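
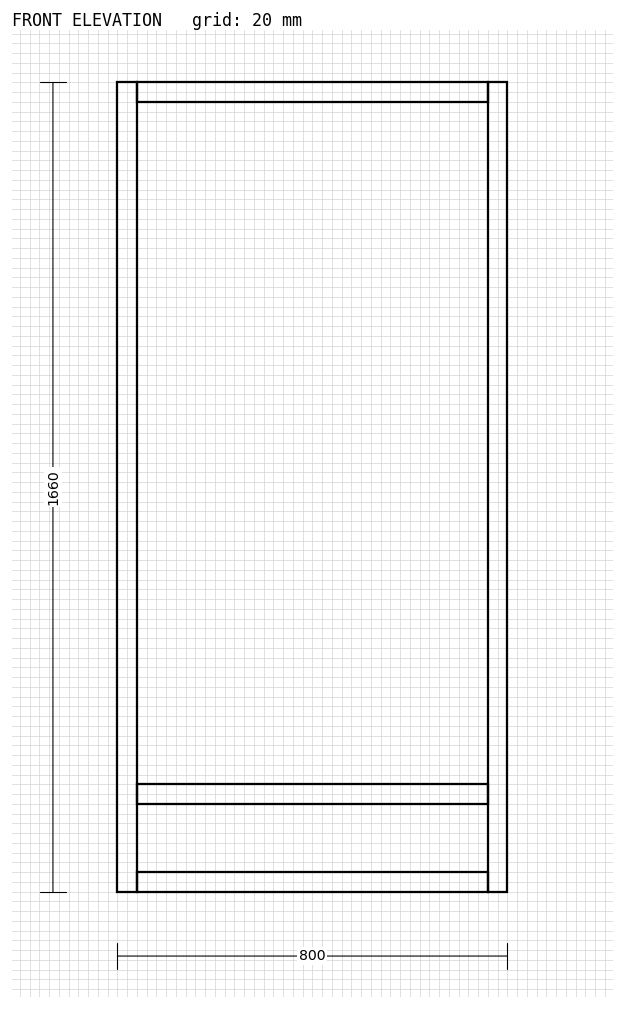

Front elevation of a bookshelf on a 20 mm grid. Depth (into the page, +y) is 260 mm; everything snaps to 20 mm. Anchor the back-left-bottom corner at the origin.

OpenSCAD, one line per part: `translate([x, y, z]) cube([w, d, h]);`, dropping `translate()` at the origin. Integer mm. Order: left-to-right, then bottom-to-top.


cube([40, 260, 1660]);
translate([40, 0, 0]) cube([720, 260, 40]);
translate([40, 0, 180]) cube([720, 260, 40]);
translate([40, 0, 1620]) cube([720, 260, 40]);
translate([760, 0, 0]) cube([40, 260, 1660]);


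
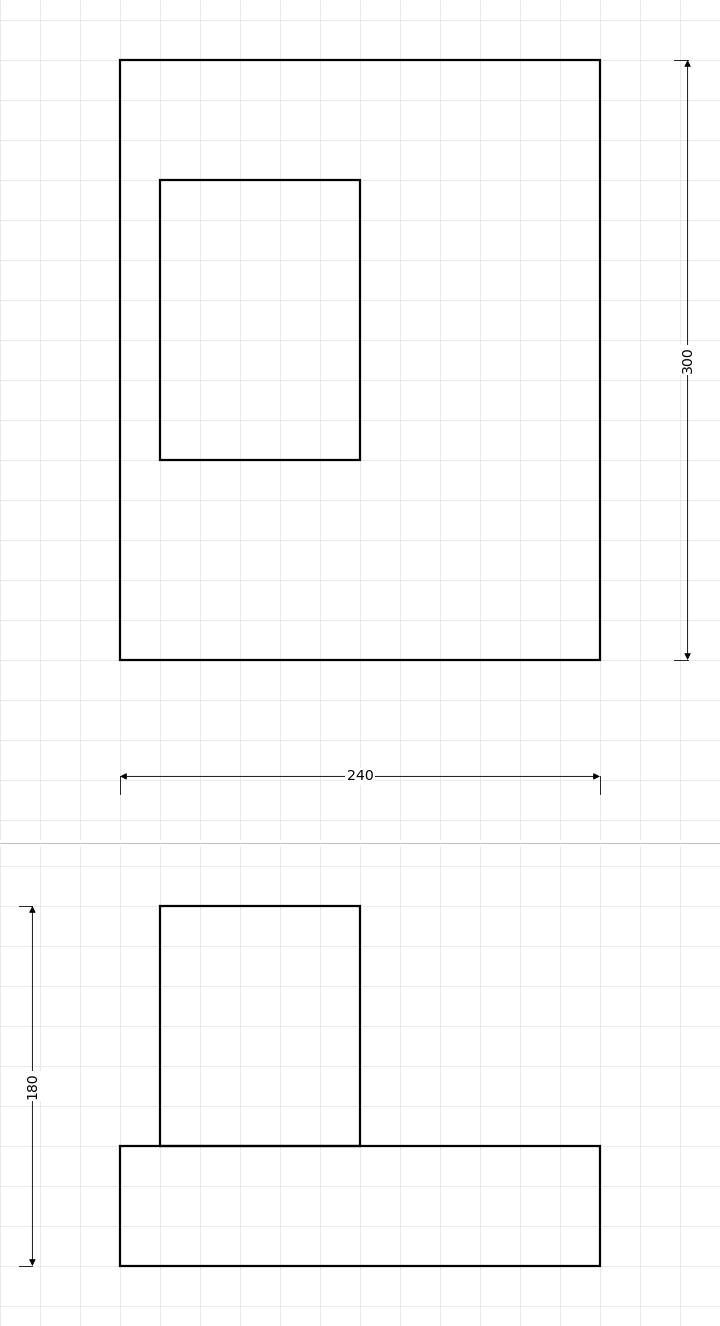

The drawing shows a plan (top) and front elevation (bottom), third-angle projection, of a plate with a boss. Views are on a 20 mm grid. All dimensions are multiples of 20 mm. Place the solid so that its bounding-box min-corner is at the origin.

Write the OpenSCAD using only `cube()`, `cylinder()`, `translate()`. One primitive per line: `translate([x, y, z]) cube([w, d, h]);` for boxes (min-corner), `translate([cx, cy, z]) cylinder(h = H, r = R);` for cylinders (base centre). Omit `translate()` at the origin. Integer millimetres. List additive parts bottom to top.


cube([240, 300, 60]);
translate([20, 100, 60]) cube([100, 140, 120]);


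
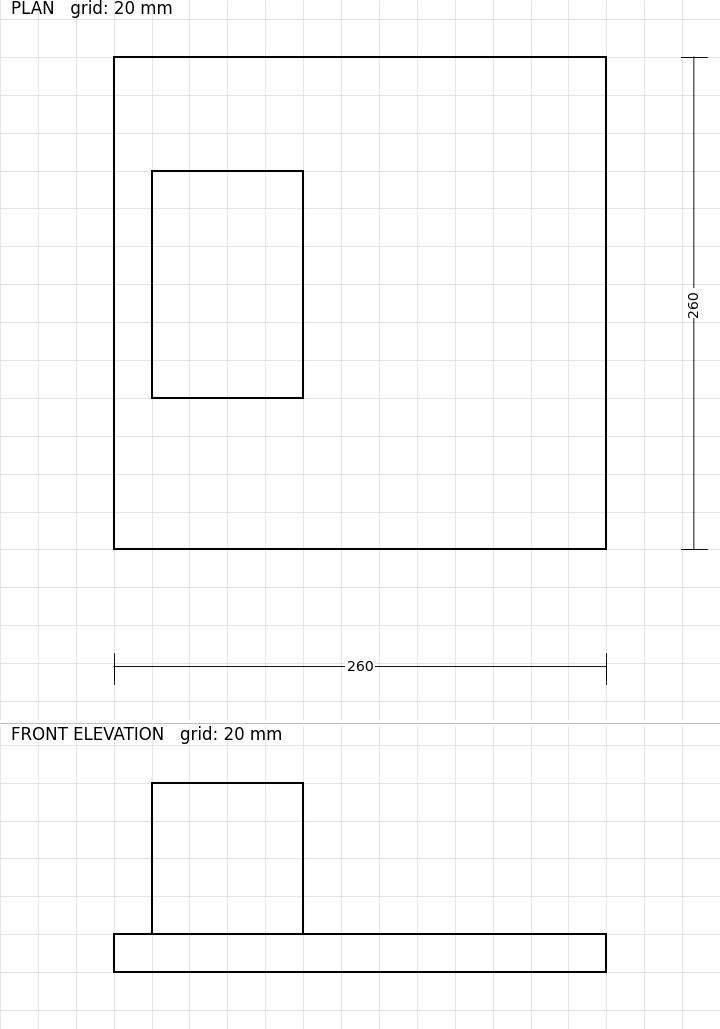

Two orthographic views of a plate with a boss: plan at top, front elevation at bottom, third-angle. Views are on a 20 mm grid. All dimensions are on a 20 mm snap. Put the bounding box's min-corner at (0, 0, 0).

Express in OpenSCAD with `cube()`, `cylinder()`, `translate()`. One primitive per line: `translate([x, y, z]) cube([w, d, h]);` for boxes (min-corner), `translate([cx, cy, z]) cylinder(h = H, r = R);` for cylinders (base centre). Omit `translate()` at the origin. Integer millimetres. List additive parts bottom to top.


cube([260, 260, 20]);
translate([20, 80, 20]) cube([80, 120, 80]);


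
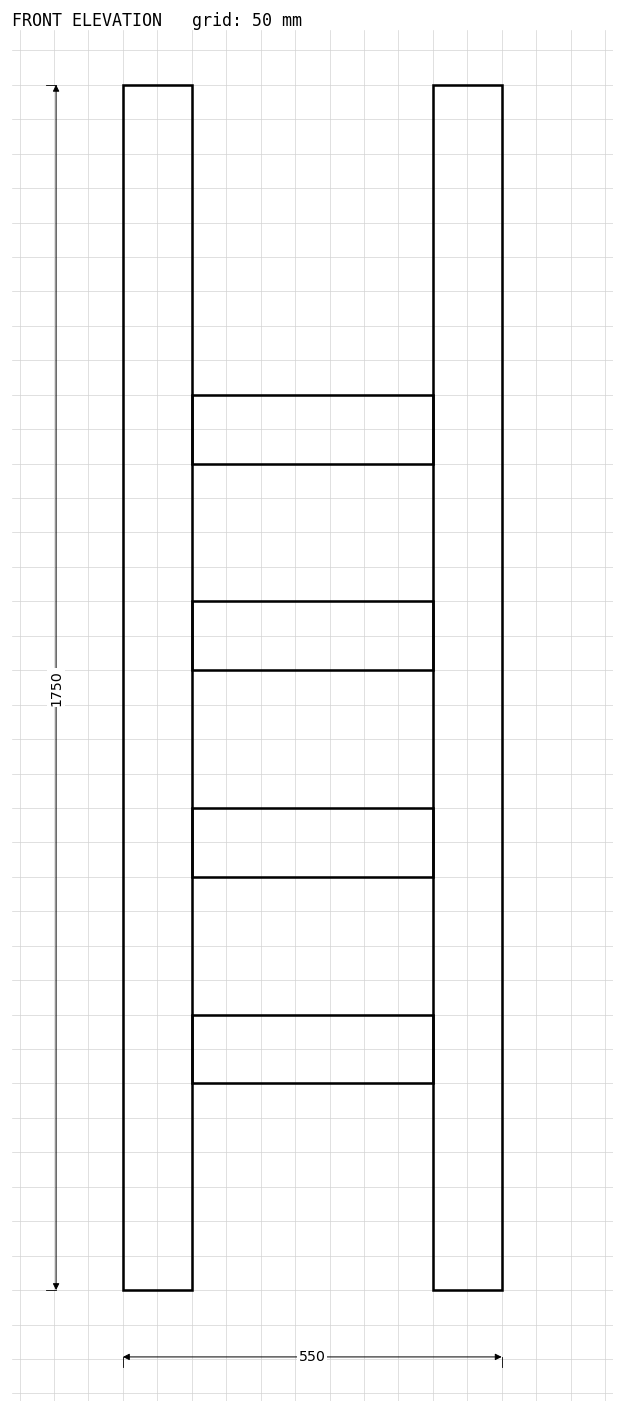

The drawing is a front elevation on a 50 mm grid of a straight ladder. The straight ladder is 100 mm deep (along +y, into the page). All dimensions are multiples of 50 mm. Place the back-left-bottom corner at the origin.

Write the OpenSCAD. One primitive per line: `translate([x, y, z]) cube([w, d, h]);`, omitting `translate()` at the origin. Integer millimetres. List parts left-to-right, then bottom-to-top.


cube([100, 100, 1750]);
translate([100, 0, 300]) cube([350, 100, 100]);
translate([100, 0, 600]) cube([350, 100, 100]);
translate([100, 0, 900]) cube([350, 100, 100]);
translate([100, 0, 1200]) cube([350, 100, 100]);
translate([450, 0, 0]) cube([100, 100, 1750]);


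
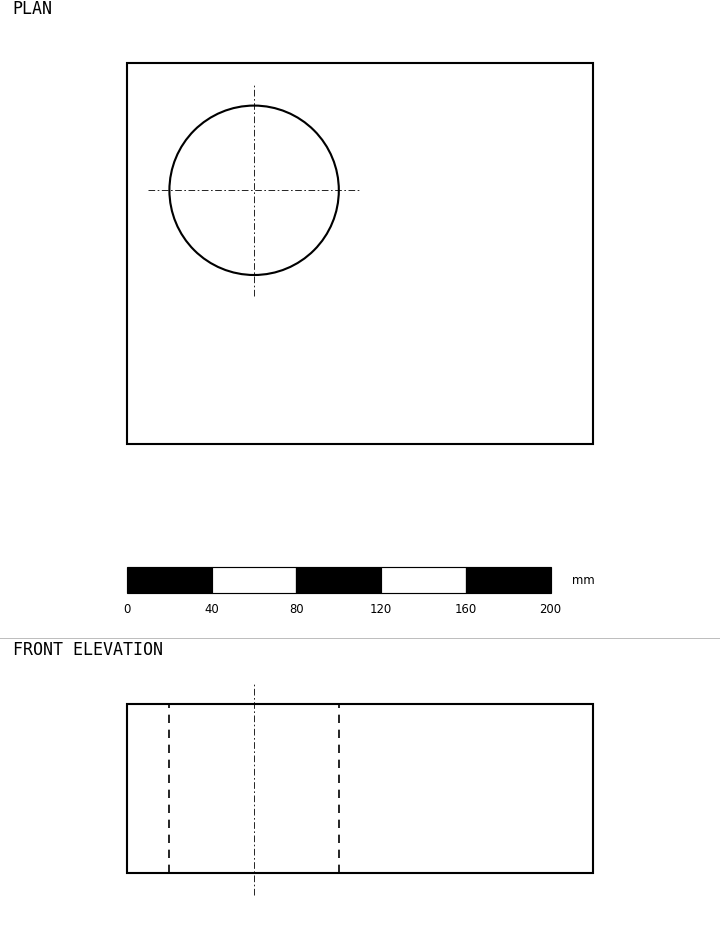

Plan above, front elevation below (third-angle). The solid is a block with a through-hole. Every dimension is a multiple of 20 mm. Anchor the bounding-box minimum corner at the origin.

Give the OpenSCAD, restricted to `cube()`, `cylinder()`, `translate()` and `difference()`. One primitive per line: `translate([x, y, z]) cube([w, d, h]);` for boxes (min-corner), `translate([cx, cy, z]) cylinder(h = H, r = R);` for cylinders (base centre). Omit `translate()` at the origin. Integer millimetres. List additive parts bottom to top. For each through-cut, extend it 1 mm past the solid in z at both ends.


difference() {
  cube([220, 180, 80]);
  translate([60, 120, -1]) cylinder(h = 82, r = 40);
}


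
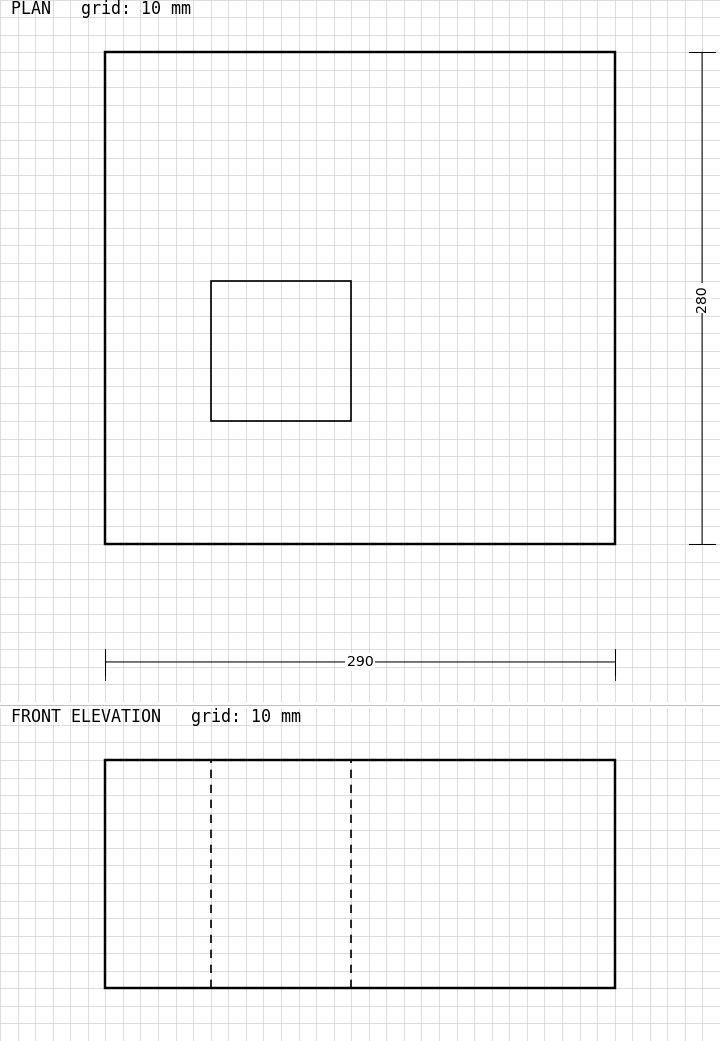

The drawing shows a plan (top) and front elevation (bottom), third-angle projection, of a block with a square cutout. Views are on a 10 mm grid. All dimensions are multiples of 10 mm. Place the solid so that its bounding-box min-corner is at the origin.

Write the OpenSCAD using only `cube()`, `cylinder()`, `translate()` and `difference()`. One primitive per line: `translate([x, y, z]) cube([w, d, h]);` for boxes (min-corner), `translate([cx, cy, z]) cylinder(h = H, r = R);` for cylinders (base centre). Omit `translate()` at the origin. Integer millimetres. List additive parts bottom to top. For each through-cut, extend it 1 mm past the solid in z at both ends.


difference() {
  cube([290, 280, 130]);
  translate([60, 70, -1]) cube([80, 80, 132]);
}


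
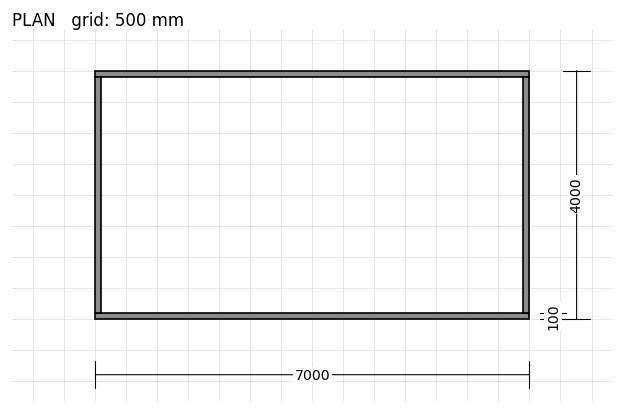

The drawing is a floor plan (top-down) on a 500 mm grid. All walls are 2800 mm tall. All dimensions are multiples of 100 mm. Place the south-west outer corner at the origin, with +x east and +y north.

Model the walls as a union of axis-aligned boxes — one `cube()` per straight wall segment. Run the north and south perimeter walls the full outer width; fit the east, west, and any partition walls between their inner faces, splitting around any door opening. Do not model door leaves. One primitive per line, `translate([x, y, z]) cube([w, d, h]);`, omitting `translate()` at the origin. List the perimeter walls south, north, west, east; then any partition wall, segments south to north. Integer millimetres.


cube([7000, 100, 2800]);
translate([0, 3900, 0]) cube([7000, 100, 2800]);
translate([0, 100, 0]) cube([100, 3800, 2800]);
translate([6900, 100, 0]) cube([100, 3800, 2800]);


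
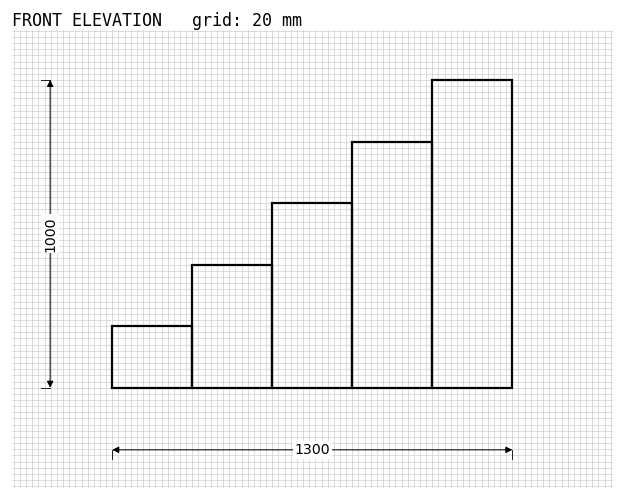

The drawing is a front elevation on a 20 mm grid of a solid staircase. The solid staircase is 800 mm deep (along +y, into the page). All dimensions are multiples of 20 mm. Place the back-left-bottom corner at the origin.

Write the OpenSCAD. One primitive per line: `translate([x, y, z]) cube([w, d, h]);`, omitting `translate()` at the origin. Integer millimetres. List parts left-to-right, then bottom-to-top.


cube([260, 800, 200]);
translate([260, 0, 0]) cube([260, 800, 400]);
translate([520, 0, 0]) cube([260, 800, 600]);
translate([780, 0, 0]) cube([260, 800, 800]);
translate([1040, 0, 0]) cube([260, 800, 1000]);


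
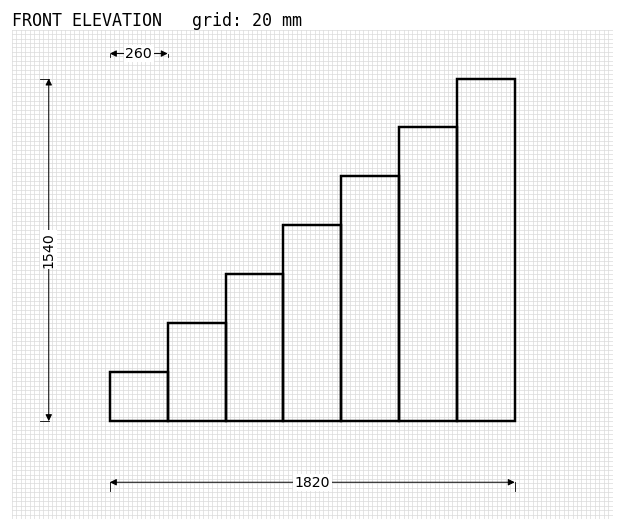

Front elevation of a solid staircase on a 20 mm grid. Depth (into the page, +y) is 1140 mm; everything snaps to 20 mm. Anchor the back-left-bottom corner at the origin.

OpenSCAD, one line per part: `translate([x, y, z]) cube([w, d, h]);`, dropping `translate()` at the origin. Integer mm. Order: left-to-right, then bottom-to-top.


cube([260, 1140, 220]);
translate([260, 0, 0]) cube([260, 1140, 440]);
translate([520, 0, 0]) cube([260, 1140, 660]);
translate([780, 0, 0]) cube([260, 1140, 880]);
translate([1040, 0, 0]) cube([260, 1140, 1100]);
translate([1300, 0, 0]) cube([260, 1140, 1320]);
translate([1560, 0, 0]) cube([260, 1140, 1540]);


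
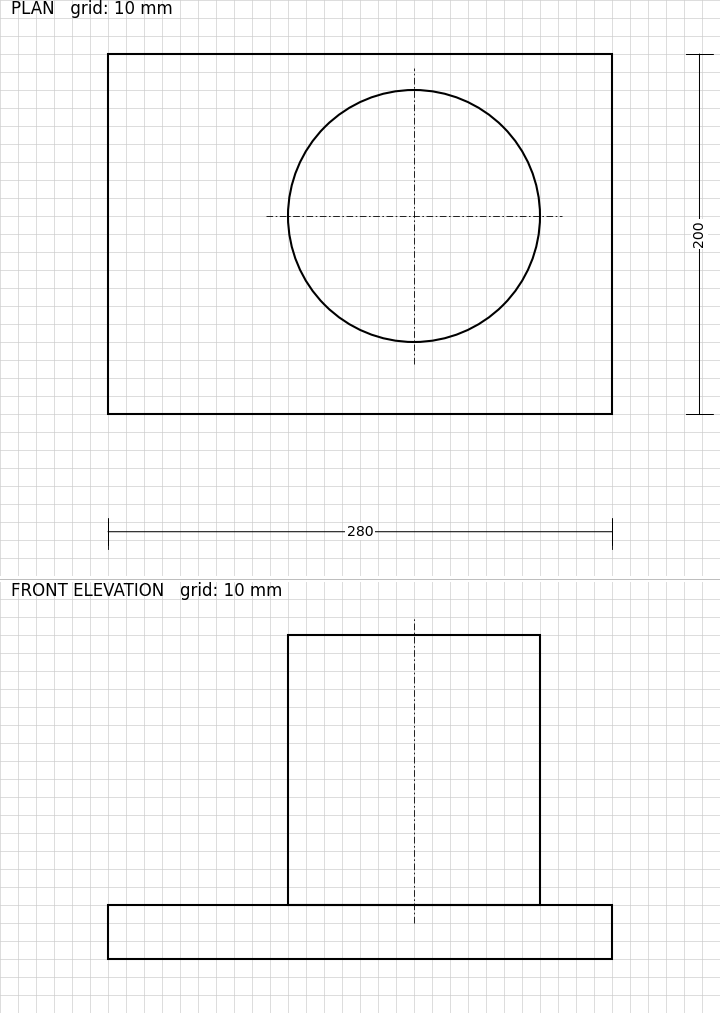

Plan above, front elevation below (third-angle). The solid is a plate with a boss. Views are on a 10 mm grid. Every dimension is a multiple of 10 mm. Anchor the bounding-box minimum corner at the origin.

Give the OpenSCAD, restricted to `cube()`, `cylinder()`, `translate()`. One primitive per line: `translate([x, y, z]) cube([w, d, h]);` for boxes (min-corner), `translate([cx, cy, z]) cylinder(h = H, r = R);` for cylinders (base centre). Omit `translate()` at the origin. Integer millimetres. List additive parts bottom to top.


cube([280, 200, 30]);
translate([170, 110, 30]) cylinder(h = 150, r = 70);


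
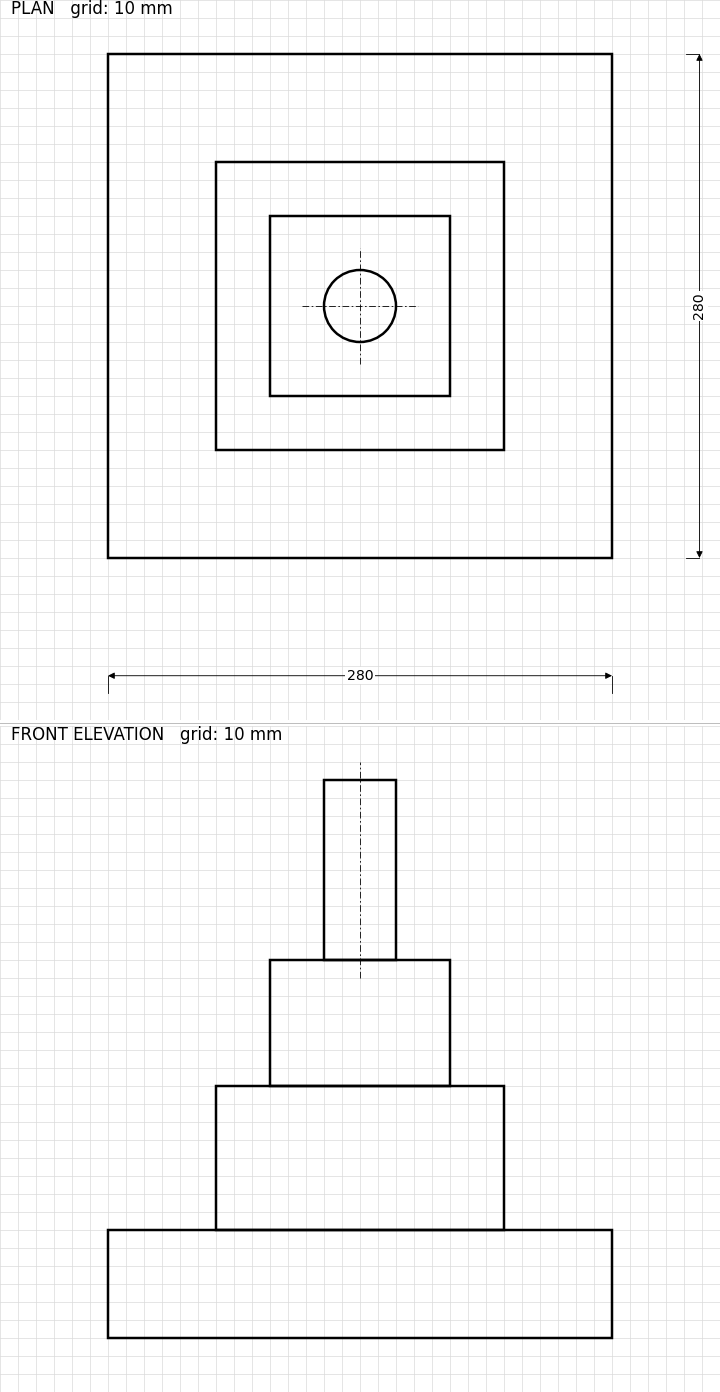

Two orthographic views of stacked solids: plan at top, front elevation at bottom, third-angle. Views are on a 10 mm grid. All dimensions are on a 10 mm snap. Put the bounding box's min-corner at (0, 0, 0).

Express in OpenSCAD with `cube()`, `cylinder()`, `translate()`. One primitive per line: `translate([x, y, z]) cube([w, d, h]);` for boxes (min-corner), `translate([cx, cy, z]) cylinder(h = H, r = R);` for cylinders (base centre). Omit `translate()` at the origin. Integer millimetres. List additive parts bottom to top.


cube([280, 280, 60]);
translate([60, 60, 60]) cube([160, 160, 80]);
translate([90, 90, 140]) cube([100, 100, 70]);
translate([140, 140, 210]) cylinder(h = 100, r = 20);


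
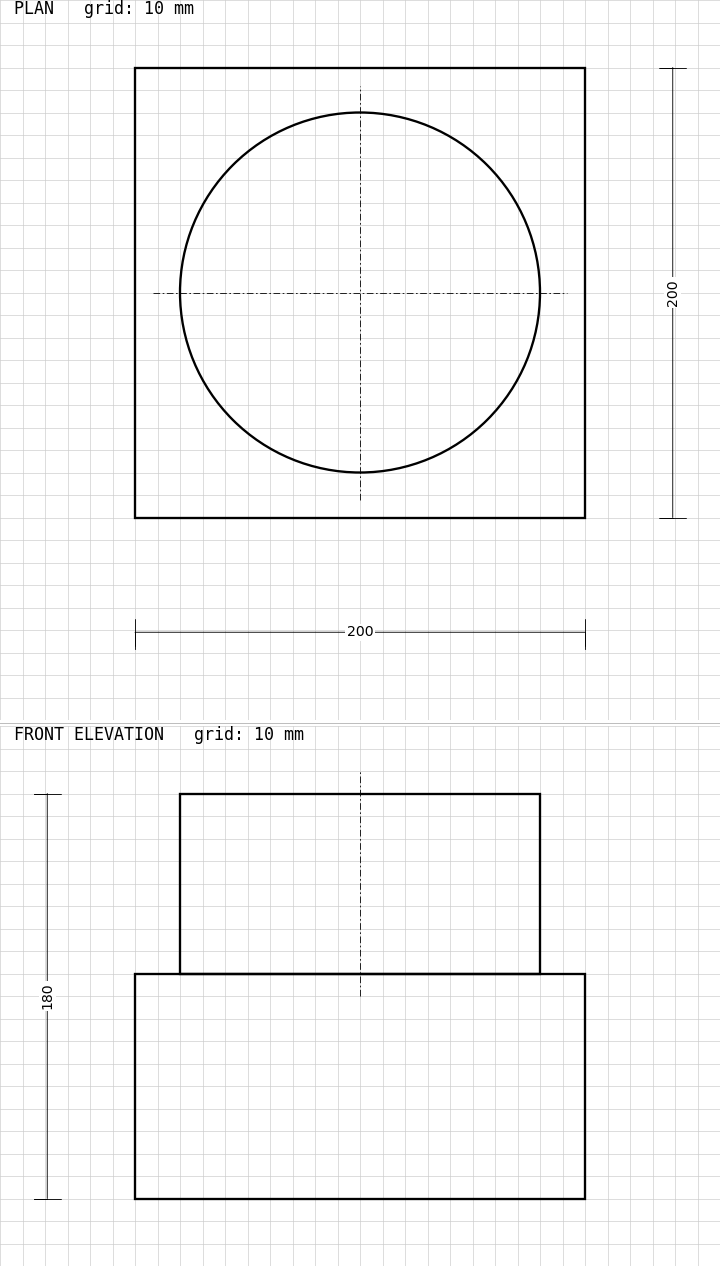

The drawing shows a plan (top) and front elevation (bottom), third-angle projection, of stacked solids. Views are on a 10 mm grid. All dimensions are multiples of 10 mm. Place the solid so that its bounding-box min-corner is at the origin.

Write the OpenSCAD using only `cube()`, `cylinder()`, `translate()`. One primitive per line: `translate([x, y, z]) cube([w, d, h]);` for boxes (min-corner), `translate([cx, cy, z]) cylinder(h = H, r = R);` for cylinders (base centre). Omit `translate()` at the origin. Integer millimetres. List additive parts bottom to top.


cube([200, 200, 100]);
translate([100, 100, 100]) cylinder(h = 80, r = 80);


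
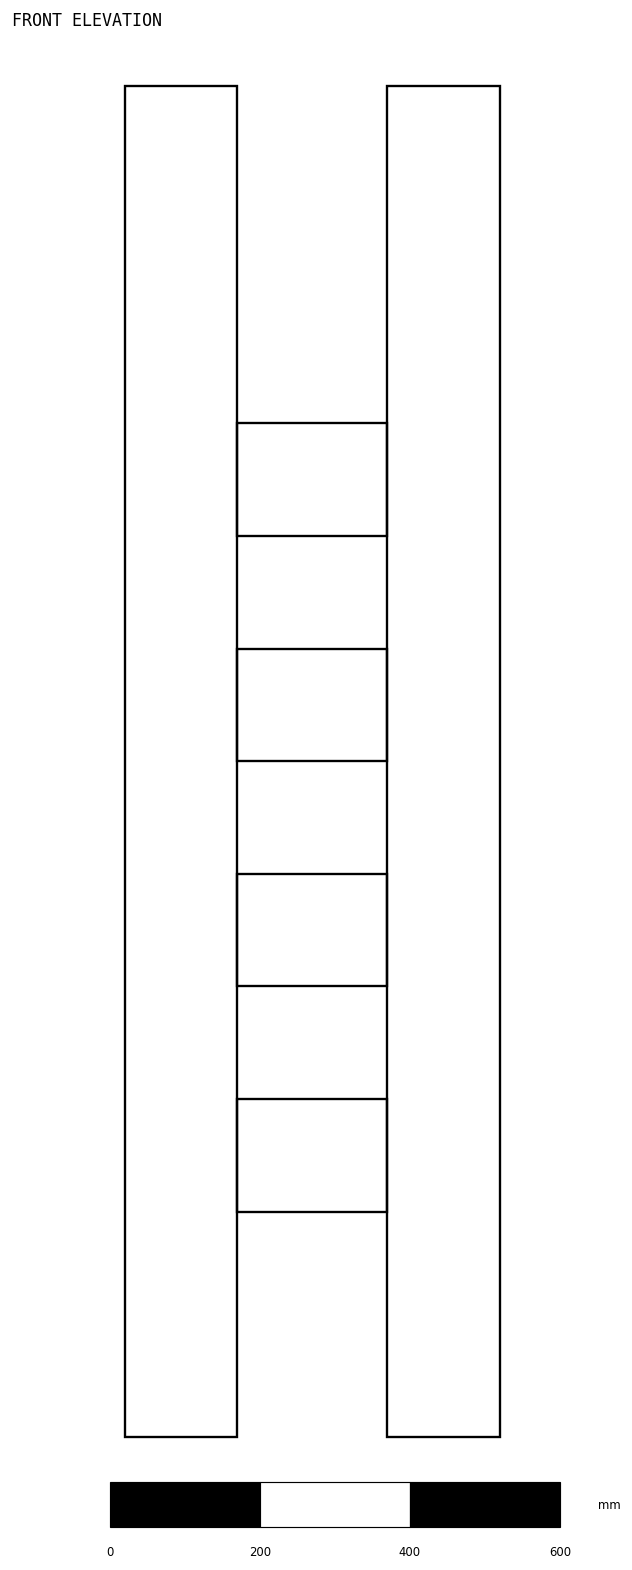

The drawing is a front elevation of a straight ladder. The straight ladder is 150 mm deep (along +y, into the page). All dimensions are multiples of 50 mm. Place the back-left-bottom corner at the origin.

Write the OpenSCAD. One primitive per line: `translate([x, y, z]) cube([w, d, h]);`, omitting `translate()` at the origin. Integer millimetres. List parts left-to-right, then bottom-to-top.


cube([150, 150, 1800]);
translate([150, 0, 300]) cube([200, 150, 150]);
translate([150, 0, 600]) cube([200, 150, 150]);
translate([150, 0, 900]) cube([200, 150, 150]);
translate([150, 0, 1200]) cube([200, 150, 150]);
translate([350, 0, 0]) cube([150, 150, 1800]);


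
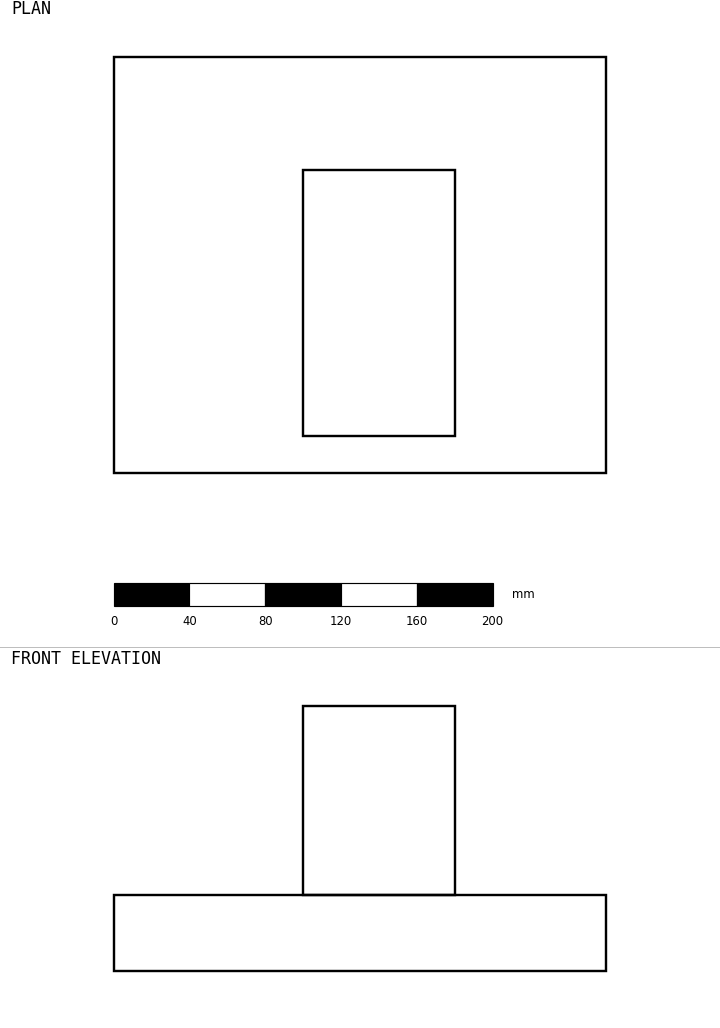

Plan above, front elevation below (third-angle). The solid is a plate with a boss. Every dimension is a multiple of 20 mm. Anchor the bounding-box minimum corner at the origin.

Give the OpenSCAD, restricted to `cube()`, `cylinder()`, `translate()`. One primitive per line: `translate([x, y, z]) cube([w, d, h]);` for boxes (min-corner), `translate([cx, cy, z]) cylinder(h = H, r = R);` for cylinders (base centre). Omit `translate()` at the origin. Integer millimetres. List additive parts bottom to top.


cube([260, 220, 40]);
translate([100, 20, 40]) cube([80, 140, 100]);


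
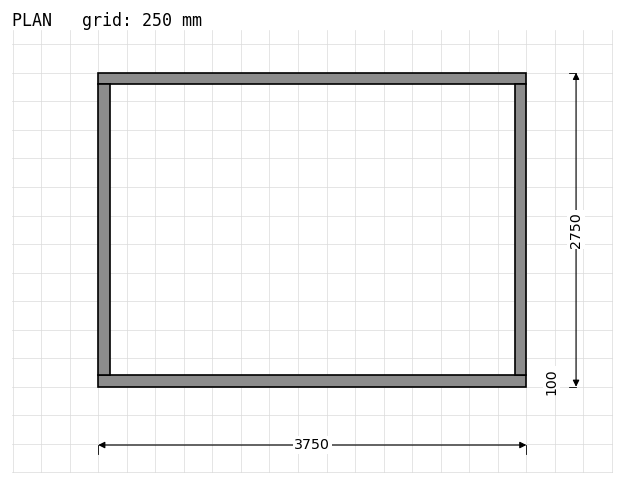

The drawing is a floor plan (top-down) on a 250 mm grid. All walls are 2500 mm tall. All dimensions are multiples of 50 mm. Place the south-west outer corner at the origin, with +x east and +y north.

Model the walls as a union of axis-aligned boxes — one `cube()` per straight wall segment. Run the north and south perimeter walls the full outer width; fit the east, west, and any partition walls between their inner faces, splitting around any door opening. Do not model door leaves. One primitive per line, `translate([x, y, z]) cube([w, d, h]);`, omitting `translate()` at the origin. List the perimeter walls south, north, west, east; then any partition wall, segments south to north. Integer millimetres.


cube([3750, 100, 2500]);
translate([0, 2650, 0]) cube([3750, 100, 2500]);
translate([0, 100, 0]) cube([100, 2550, 2500]);
translate([3650, 100, 0]) cube([100, 2550, 2500]);


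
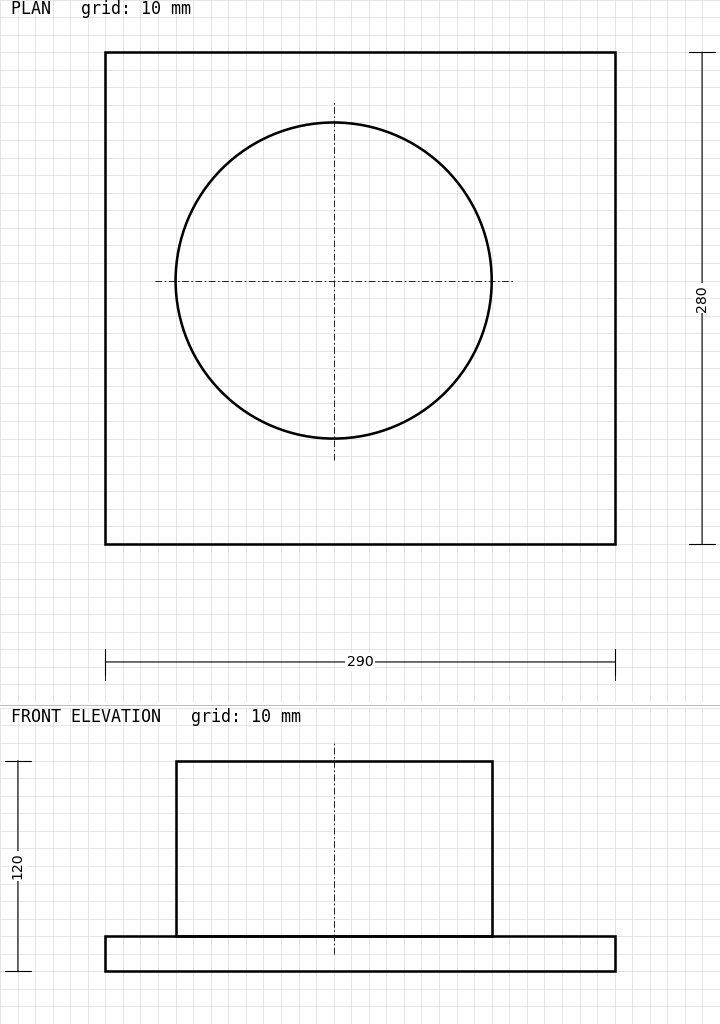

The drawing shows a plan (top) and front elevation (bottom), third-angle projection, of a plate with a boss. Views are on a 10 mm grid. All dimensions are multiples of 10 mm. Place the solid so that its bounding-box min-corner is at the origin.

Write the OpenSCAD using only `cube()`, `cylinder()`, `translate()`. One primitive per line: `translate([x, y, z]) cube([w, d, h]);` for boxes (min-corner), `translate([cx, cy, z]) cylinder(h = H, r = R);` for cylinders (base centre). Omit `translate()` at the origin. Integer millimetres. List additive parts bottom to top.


cube([290, 280, 20]);
translate([130, 150, 20]) cylinder(h = 100, r = 90);


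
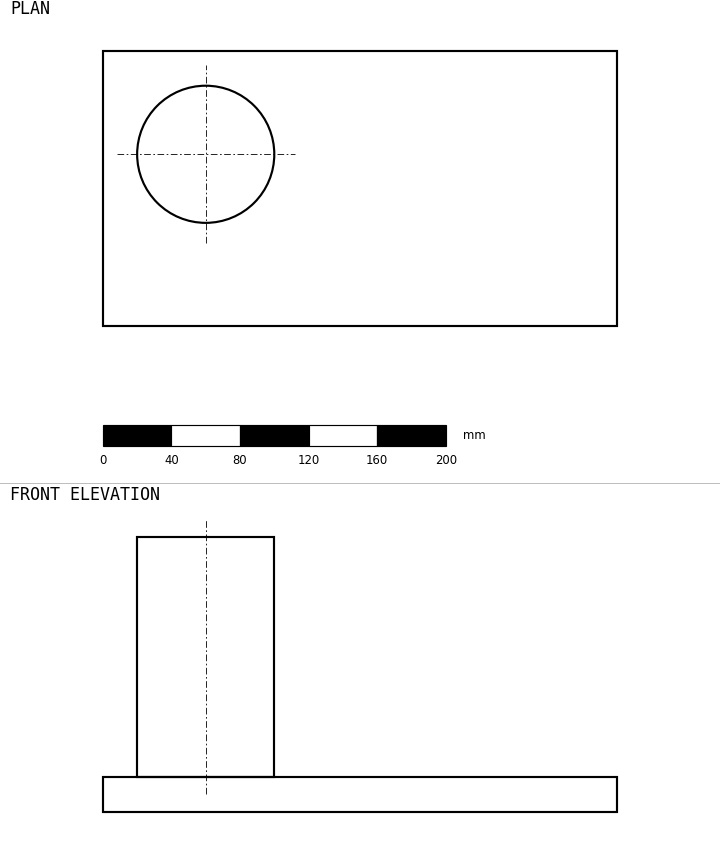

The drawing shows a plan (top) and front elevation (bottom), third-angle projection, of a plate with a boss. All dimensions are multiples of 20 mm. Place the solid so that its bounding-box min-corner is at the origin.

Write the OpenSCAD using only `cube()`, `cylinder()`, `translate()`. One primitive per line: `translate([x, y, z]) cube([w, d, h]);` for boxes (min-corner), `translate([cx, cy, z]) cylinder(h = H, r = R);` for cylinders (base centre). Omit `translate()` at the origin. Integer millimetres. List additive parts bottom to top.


cube([300, 160, 20]);
translate([60, 100, 20]) cylinder(h = 140, r = 40);


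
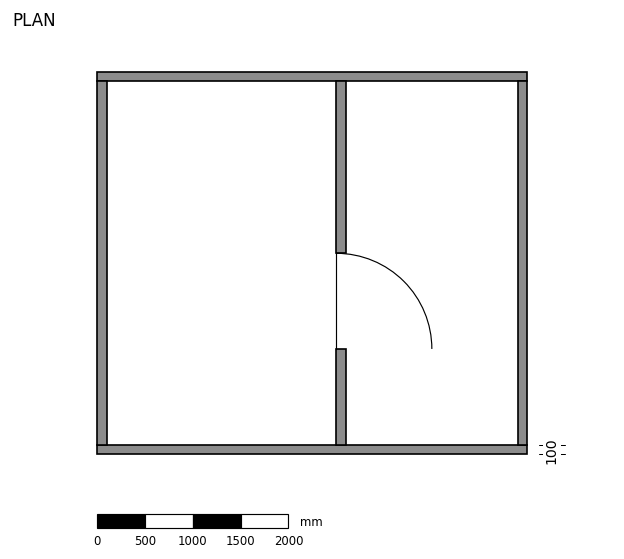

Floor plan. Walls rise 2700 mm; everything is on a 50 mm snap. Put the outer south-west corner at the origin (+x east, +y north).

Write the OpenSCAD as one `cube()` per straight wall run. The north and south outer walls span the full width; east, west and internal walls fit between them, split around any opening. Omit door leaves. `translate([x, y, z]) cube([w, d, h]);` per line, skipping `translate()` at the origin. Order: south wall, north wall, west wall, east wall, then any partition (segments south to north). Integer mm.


cube([4500, 100, 2700]);
translate([0, 3900, 0]) cube([4500, 100, 2700]);
translate([0, 100, 0]) cube([100, 3800, 2700]);
translate([4400, 100, 0]) cube([100, 3800, 2700]);
translate([2500, 100, 0]) cube([100, 1000, 2700]);
translate([2500, 2100, 0]) cube([100, 1800, 2700]);


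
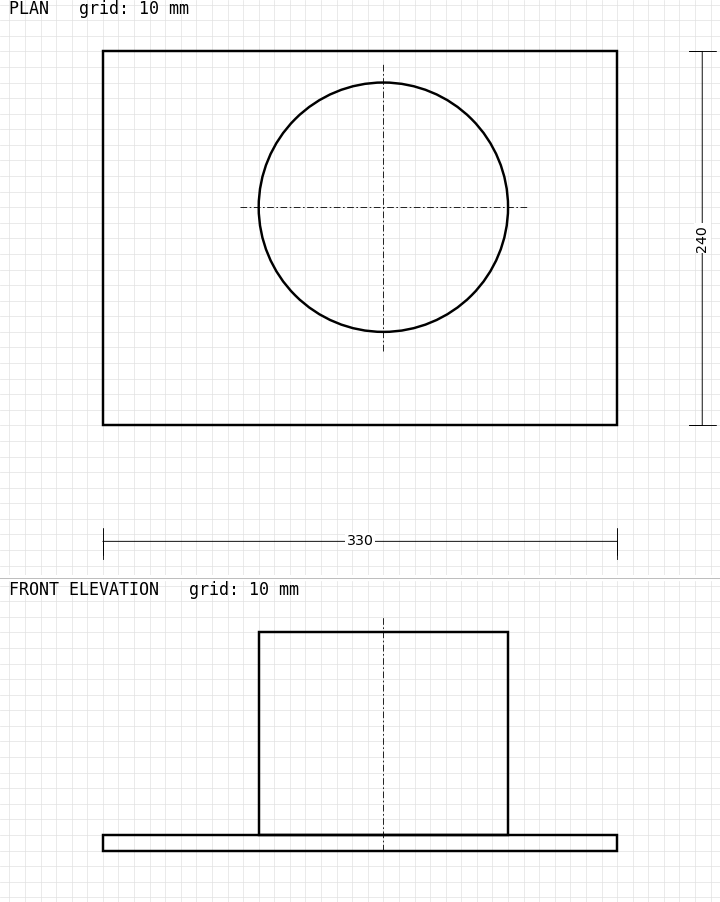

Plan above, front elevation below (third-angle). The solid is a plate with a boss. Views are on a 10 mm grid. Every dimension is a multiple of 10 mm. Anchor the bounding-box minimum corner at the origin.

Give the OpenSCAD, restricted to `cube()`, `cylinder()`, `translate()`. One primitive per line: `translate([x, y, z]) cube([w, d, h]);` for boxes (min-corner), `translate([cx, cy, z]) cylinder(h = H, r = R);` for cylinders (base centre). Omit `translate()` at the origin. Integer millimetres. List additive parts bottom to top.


cube([330, 240, 10]);
translate([180, 140, 10]) cylinder(h = 130, r = 80);


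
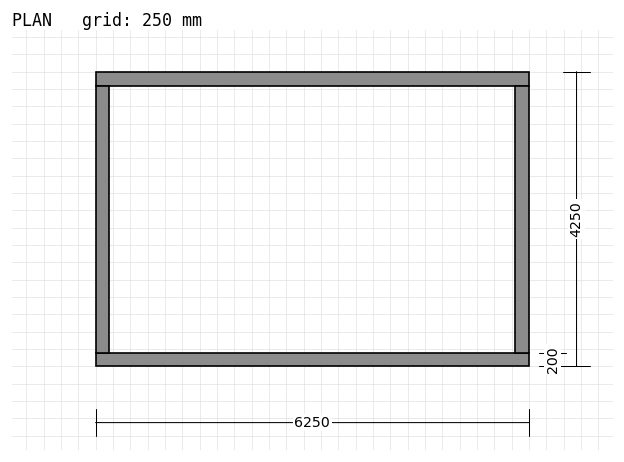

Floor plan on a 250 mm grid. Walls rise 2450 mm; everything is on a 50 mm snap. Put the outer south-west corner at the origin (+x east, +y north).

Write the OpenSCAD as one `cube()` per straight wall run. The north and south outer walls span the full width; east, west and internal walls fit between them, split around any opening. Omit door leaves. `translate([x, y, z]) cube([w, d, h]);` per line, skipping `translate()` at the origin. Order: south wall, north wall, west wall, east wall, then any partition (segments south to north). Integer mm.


cube([6250, 200, 2450]);
translate([0, 4050, 0]) cube([6250, 200, 2450]);
translate([0, 200, 0]) cube([200, 3850, 2450]);
translate([6050, 200, 0]) cube([200, 3850, 2450]);


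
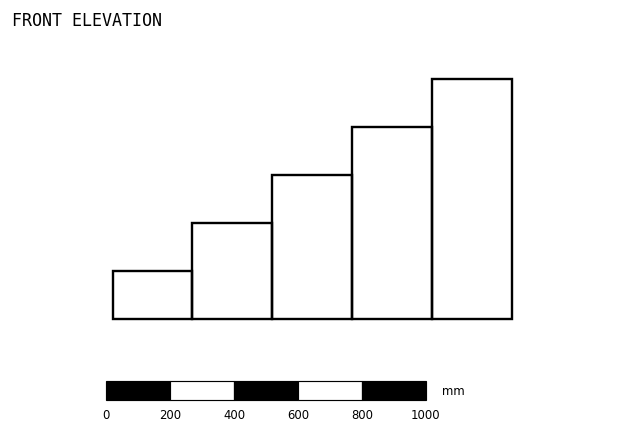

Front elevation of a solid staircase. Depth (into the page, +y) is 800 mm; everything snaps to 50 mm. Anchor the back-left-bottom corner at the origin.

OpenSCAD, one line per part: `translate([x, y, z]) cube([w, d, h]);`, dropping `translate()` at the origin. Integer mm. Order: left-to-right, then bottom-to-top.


cube([250, 800, 150]);
translate([250, 0, 0]) cube([250, 800, 300]);
translate([500, 0, 0]) cube([250, 800, 450]);
translate([750, 0, 0]) cube([250, 800, 600]);
translate([1000, 0, 0]) cube([250, 800, 750]);


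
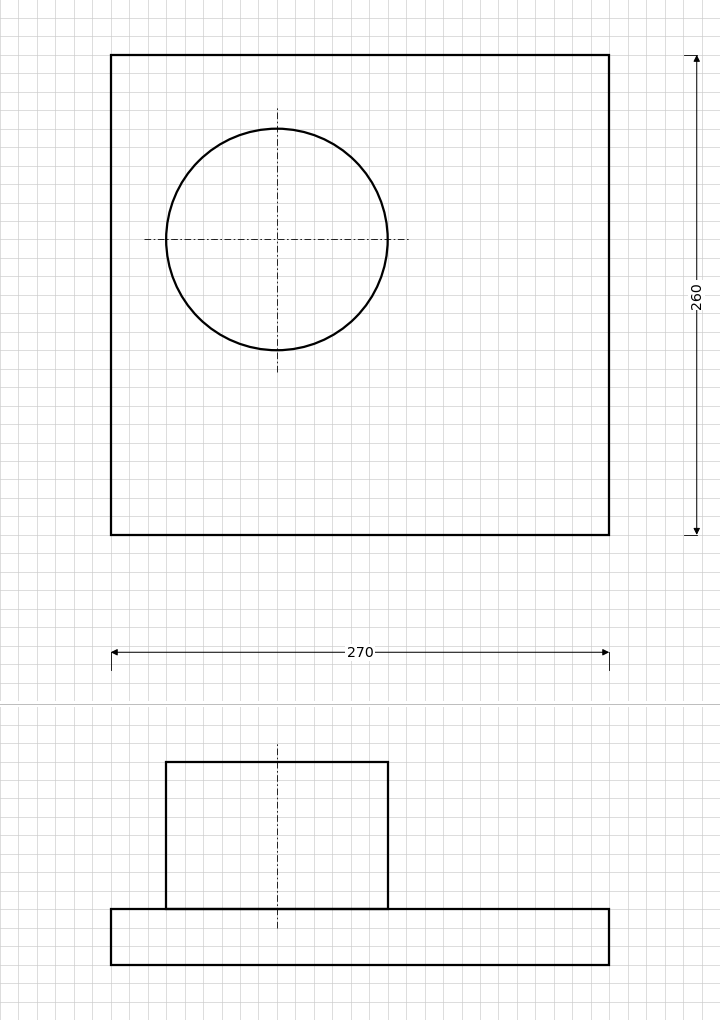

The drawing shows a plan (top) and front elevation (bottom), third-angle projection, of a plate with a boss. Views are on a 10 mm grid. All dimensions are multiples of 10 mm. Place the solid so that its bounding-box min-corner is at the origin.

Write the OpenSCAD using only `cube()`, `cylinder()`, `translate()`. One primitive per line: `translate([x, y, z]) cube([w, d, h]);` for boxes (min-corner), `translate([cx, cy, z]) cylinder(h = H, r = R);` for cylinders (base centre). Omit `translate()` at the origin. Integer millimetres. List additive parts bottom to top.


cube([270, 260, 30]);
translate([90, 160, 30]) cylinder(h = 80, r = 60);


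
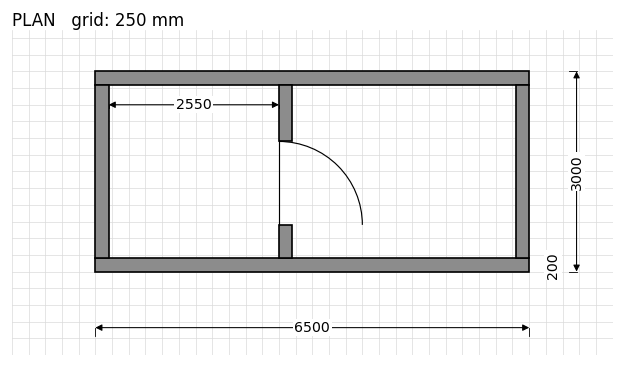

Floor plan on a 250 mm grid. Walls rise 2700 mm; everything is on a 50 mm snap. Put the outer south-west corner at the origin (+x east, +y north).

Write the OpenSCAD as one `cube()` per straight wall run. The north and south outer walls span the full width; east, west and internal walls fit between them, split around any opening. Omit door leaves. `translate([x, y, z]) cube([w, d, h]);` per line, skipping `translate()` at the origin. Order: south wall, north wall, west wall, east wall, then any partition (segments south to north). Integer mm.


cube([6500, 200, 2700]);
translate([0, 2800, 0]) cube([6500, 200, 2700]);
translate([0, 200, 0]) cube([200, 2600, 2700]);
translate([6300, 200, 0]) cube([200, 2600, 2700]);
translate([2750, 200, 0]) cube([200, 500, 2700]);
translate([2750, 1950, 0]) cube([200, 850, 2700]);


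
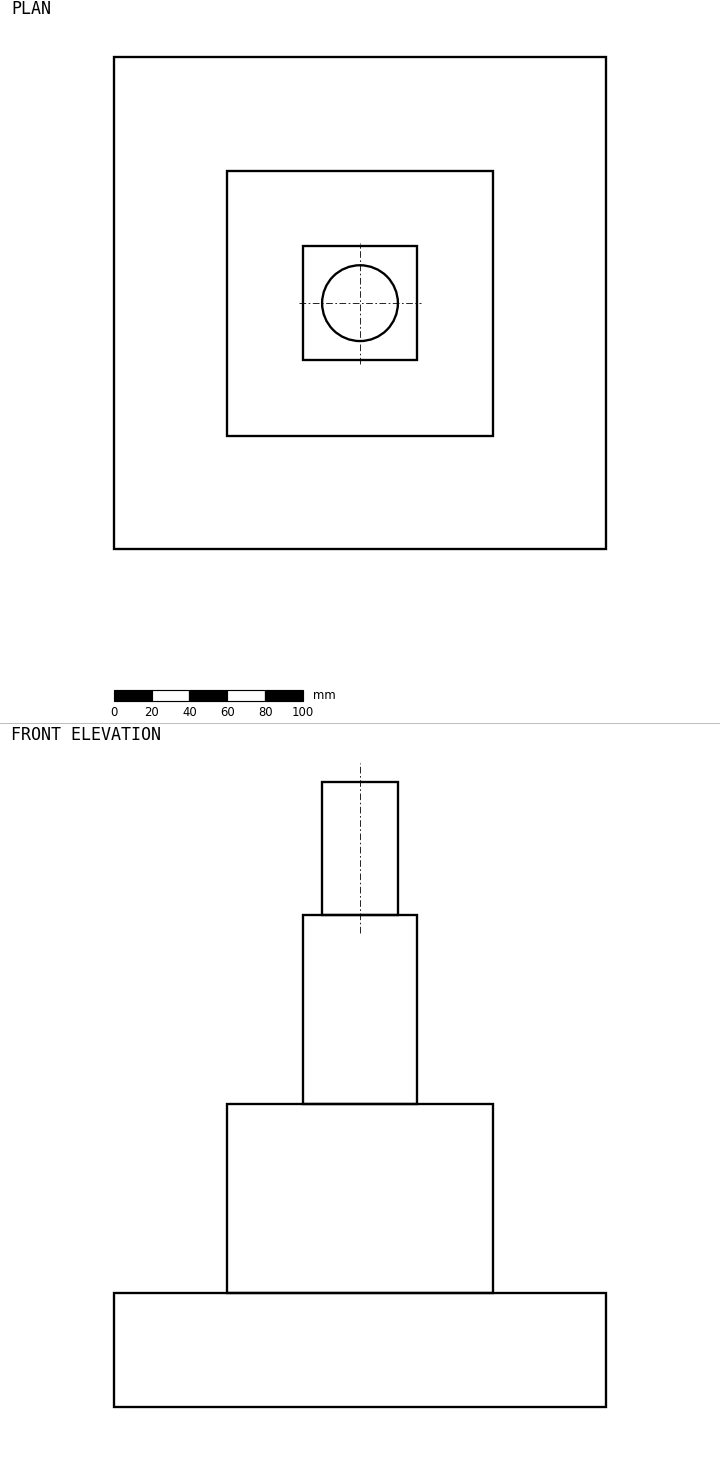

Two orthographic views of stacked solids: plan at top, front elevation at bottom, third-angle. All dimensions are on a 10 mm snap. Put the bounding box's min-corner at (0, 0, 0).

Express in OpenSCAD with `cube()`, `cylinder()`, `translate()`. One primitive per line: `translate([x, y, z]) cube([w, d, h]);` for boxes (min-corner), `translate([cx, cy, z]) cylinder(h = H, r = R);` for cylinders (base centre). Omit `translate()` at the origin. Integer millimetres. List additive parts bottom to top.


cube([260, 260, 60]);
translate([60, 60, 60]) cube([140, 140, 100]);
translate([100, 100, 160]) cube([60, 60, 100]);
translate([130, 130, 260]) cylinder(h = 70, r = 20);


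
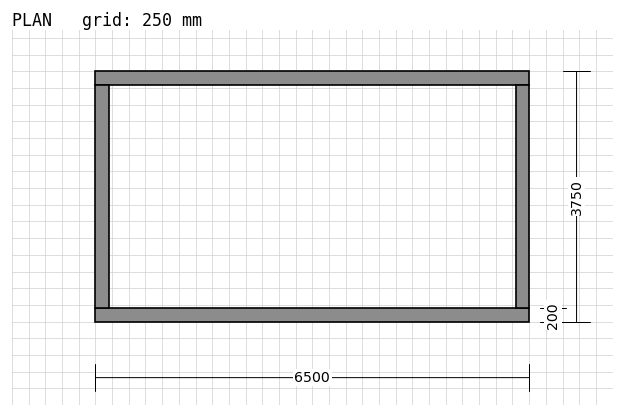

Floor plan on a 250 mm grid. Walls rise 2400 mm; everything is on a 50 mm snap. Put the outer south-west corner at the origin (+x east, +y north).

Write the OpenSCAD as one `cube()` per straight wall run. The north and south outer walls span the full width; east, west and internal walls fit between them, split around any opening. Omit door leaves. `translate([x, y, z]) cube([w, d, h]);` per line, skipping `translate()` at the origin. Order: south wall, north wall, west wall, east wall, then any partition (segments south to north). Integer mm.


cube([6500, 200, 2400]);
translate([0, 3550, 0]) cube([6500, 200, 2400]);
translate([0, 200, 0]) cube([200, 3350, 2400]);
translate([6300, 200, 0]) cube([200, 3350, 2400]);


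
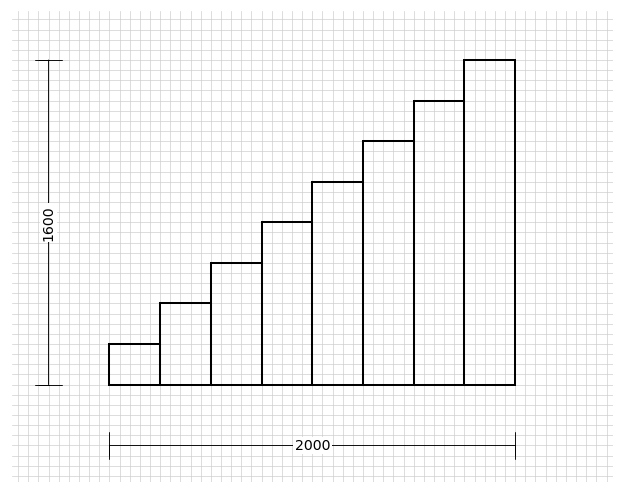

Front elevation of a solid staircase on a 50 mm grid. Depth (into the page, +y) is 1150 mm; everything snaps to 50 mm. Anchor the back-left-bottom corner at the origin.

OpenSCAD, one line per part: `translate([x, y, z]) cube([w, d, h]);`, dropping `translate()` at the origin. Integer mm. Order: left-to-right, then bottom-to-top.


cube([250, 1150, 200]);
translate([250, 0, 0]) cube([250, 1150, 400]);
translate([500, 0, 0]) cube([250, 1150, 600]);
translate([750, 0, 0]) cube([250, 1150, 800]);
translate([1000, 0, 0]) cube([250, 1150, 1000]);
translate([1250, 0, 0]) cube([250, 1150, 1200]);
translate([1500, 0, 0]) cube([250, 1150, 1400]);
translate([1750, 0, 0]) cube([250, 1150, 1600]);


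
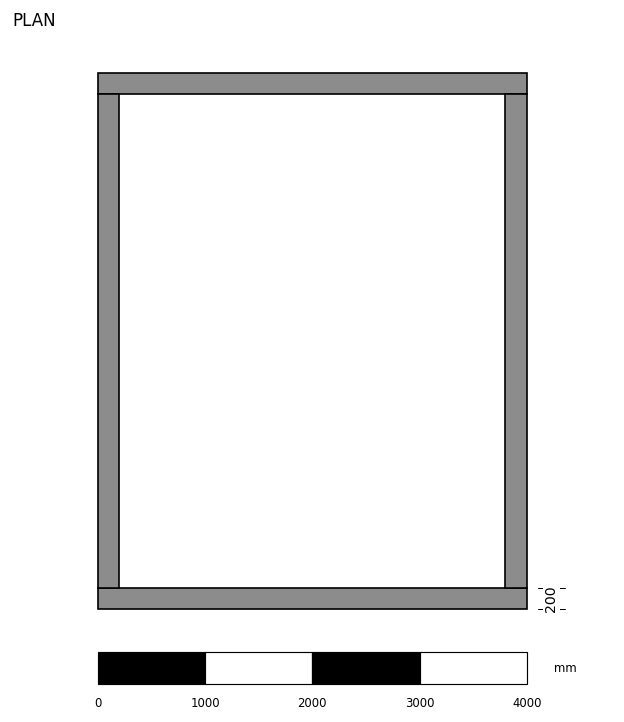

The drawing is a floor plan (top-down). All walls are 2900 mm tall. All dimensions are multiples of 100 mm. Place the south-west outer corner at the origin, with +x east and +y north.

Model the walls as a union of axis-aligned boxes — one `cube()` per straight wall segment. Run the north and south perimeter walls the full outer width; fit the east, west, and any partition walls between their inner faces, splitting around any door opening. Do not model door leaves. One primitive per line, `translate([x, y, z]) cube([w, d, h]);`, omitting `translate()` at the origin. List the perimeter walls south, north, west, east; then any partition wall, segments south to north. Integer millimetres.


cube([4000, 200, 2900]);
translate([0, 4800, 0]) cube([4000, 200, 2900]);
translate([0, 200, 0]) cube([200, 4600, 2900]);
translate([3800, 200, 0]) cube([200, 4600, 2900]);


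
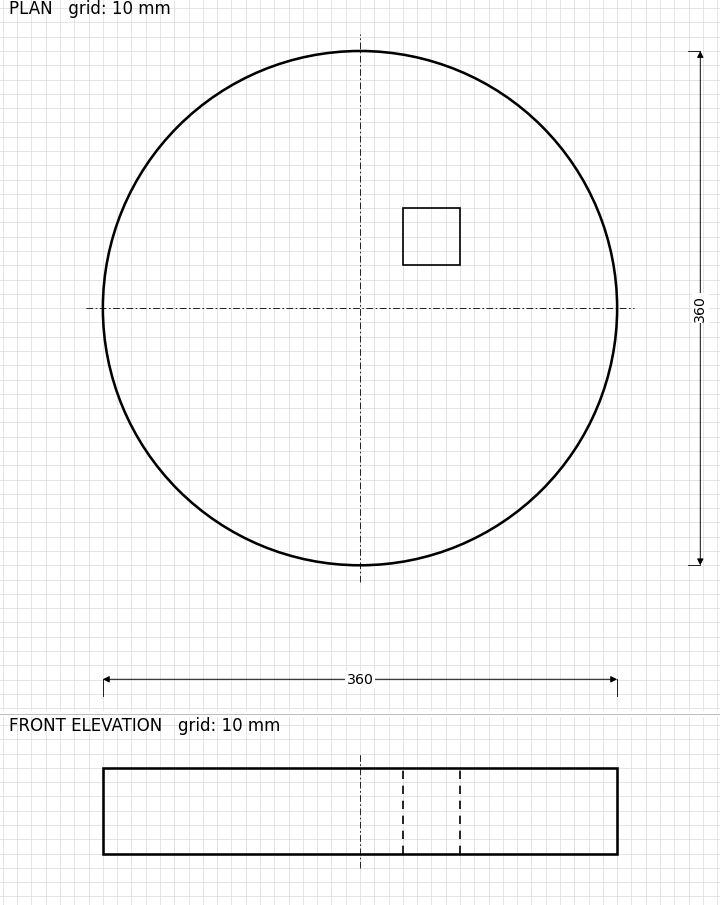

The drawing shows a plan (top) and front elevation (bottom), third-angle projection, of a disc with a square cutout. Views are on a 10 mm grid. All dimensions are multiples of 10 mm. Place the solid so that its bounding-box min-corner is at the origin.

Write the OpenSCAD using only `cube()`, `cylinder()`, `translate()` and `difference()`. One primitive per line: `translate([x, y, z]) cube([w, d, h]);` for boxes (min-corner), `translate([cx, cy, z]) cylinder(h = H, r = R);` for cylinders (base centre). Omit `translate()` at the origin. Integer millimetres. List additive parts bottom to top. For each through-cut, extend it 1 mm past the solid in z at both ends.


difference() {
  translate([180, 180, 0]) cylinder(h = 60, r = 180);
  translate([210, 210, -1]) cube([40, 40, 62]);
}


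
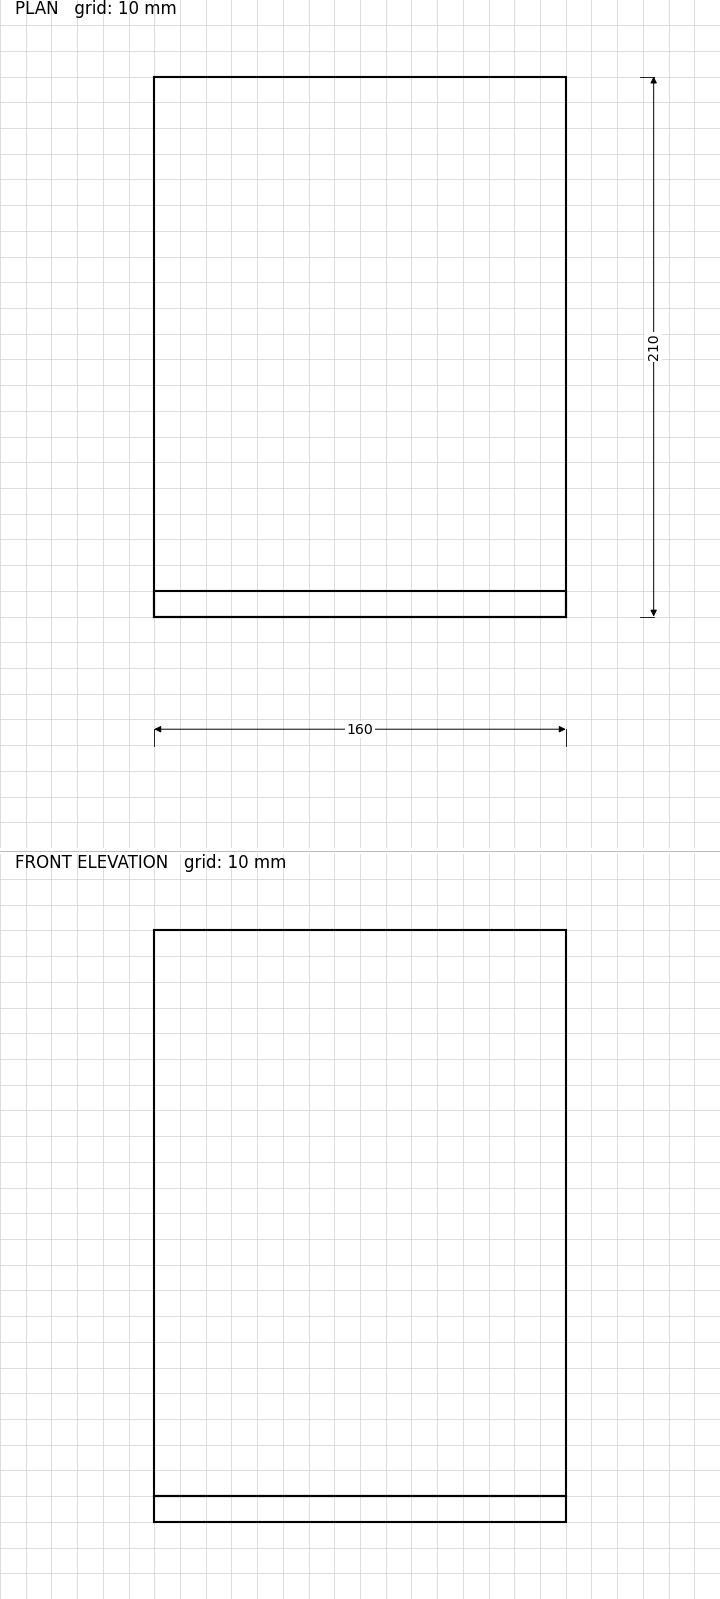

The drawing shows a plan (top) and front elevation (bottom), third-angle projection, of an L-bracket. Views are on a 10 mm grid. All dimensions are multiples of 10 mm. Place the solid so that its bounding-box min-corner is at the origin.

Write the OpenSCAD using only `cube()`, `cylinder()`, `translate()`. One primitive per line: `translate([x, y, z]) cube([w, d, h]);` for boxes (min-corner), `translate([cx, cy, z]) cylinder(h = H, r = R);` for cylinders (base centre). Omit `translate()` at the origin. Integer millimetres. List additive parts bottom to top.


cube([160, 210, 10]);
translate([0, 0, 10]) cube([160, 10, 220]);


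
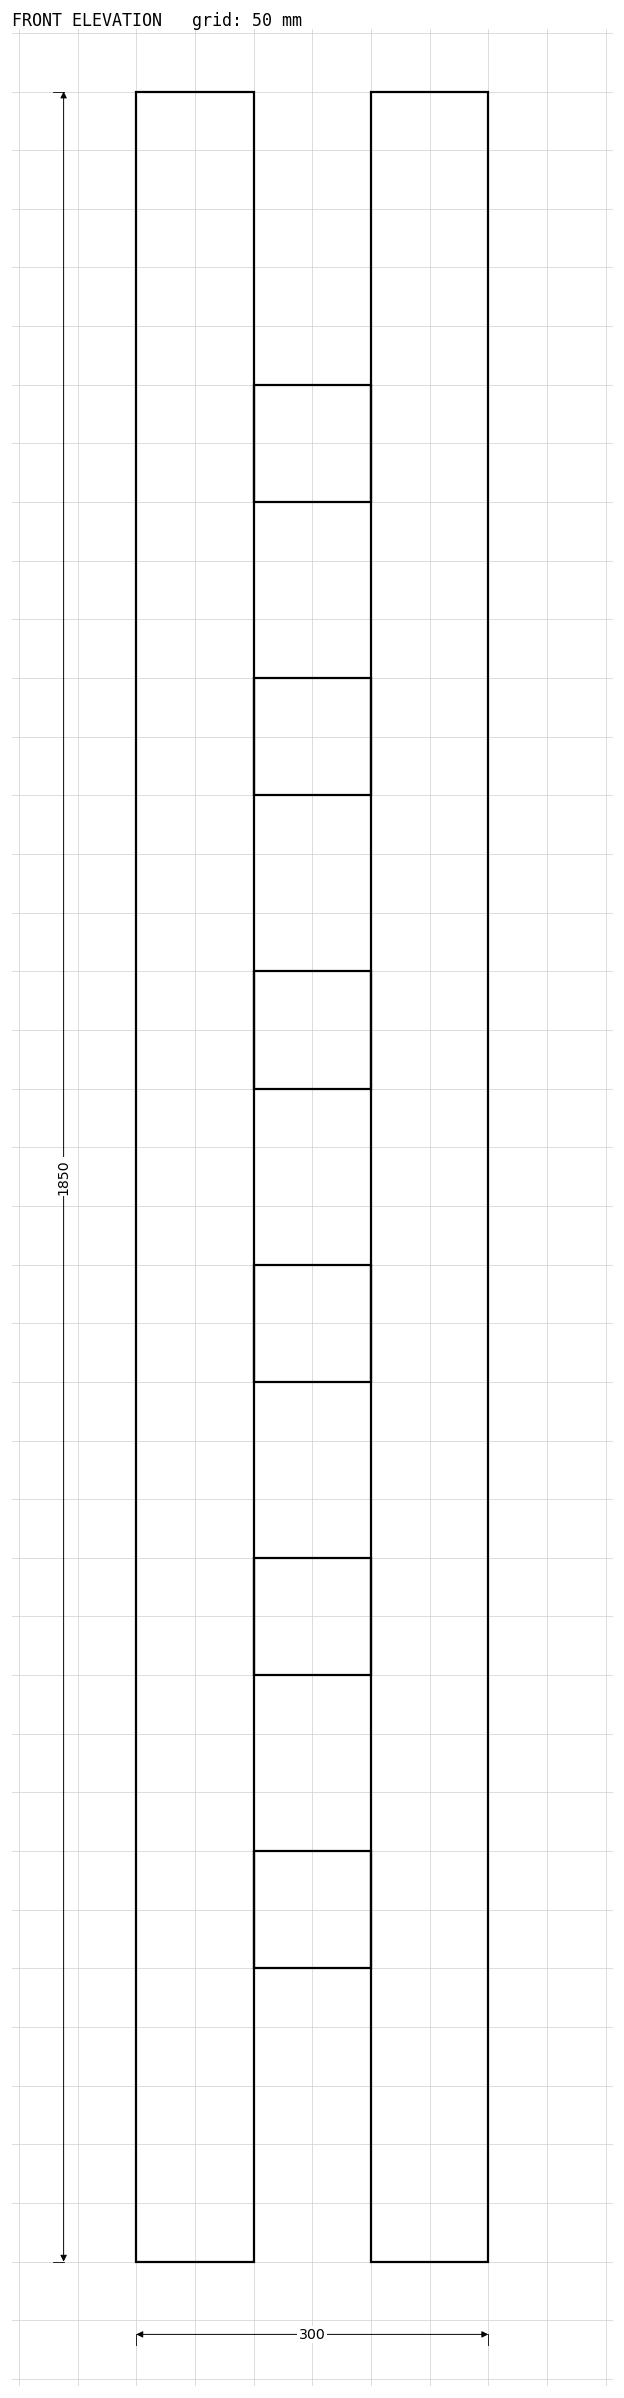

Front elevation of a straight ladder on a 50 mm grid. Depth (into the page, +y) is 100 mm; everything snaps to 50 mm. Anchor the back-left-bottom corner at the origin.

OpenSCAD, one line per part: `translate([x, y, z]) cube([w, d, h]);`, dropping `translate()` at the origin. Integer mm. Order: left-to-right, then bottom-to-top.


cube([100, 100, 1850]);
translate([100, 0, 250]) cube([100, 100, 100]);
translate([100, 0, 500]) cube([100, 100, 100]);
translate([100, 0, 750]) cube([100, 100, 100]);
translate([100, 0, 1000]) cube([100, 100, 100]);
translate([100, 0, 1250]) cube([100, 100, 100]);
translate([100, 0, 1500]) cube([100, 100, 100]);
translate([200, 0, 0]) cube([100, 100, 1850]);


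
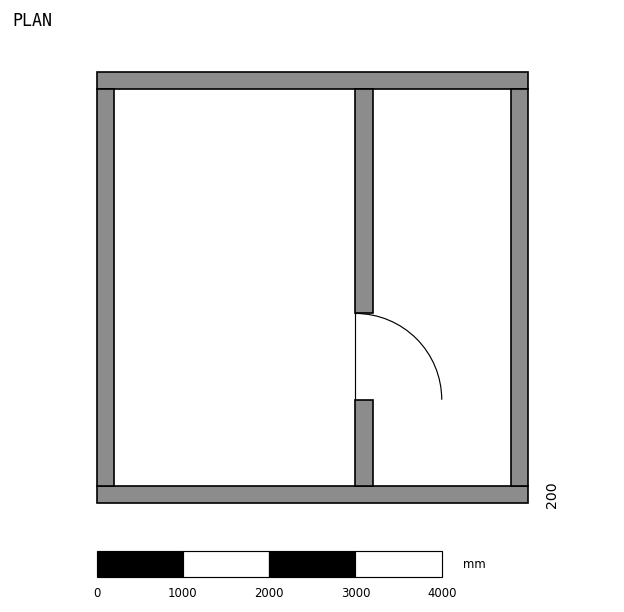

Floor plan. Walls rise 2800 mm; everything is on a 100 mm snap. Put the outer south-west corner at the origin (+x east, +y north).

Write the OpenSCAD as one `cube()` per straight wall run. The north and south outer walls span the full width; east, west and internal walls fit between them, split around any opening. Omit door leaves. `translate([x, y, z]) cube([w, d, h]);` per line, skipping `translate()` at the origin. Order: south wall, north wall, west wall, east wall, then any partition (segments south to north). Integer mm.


cube([5000, 200, 2800]);
translate([0, 4800, 0]) cube([5000, 200, 2800]);
translate([0, 200, 0]) cube([200, 4600, 2800]);
translate([4800, 200, 0]) cube([200, 4600, 2800]);
translate([3000, 200, 0]) cube([200, 1000, 2800]);
translate([3000, 2200, 0]) cube([200, 2600, 2800]);


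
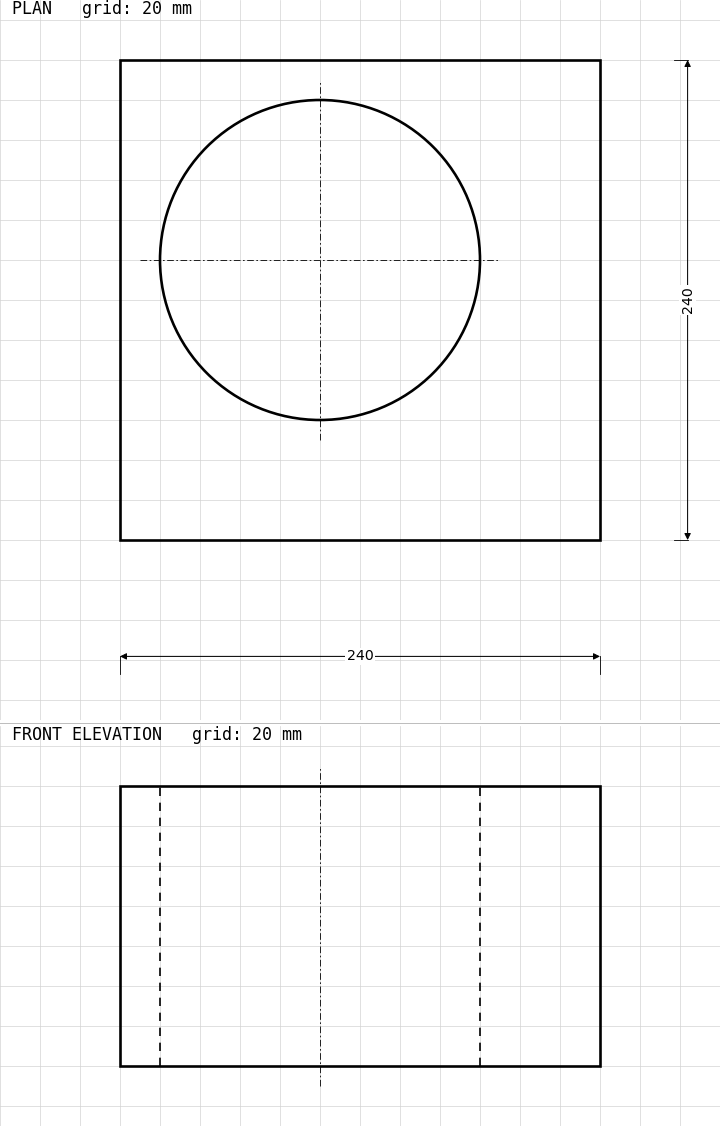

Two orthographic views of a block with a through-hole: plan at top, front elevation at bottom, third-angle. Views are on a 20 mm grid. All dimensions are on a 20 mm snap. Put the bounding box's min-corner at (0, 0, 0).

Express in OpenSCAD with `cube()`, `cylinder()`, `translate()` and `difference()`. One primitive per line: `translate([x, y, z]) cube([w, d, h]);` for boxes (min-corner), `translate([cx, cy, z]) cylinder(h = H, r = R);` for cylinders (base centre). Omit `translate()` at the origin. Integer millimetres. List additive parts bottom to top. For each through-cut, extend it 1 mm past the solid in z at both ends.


difference() {
  cube([240, 240, 140]);
  translate([100, 140, -1]) cylinder(h = 142, r = 80);
}


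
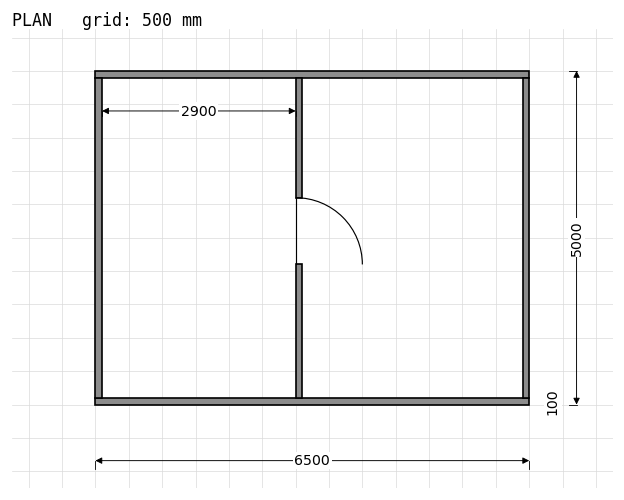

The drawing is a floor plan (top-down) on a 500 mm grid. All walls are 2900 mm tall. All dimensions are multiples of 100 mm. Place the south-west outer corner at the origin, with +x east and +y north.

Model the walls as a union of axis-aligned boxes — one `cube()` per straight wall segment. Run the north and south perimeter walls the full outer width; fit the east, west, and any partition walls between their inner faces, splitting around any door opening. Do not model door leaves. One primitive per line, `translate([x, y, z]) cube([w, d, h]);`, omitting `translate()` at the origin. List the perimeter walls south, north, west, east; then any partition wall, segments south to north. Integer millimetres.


cube([6500, 100, 2900]);
translate([0, 4900, 0]) cube([6500, 100, 2900]);
translate([0, 100, 0]) cube([100, 4800, 2900]);
translate([6400, 100, 0]) cube([100, 4800, 2900]);
translate([3000, 100, 0]) cube([100, 2000, 2900]);
translate([3000, 3100, 0]) cube([100, 1800, 2900]);


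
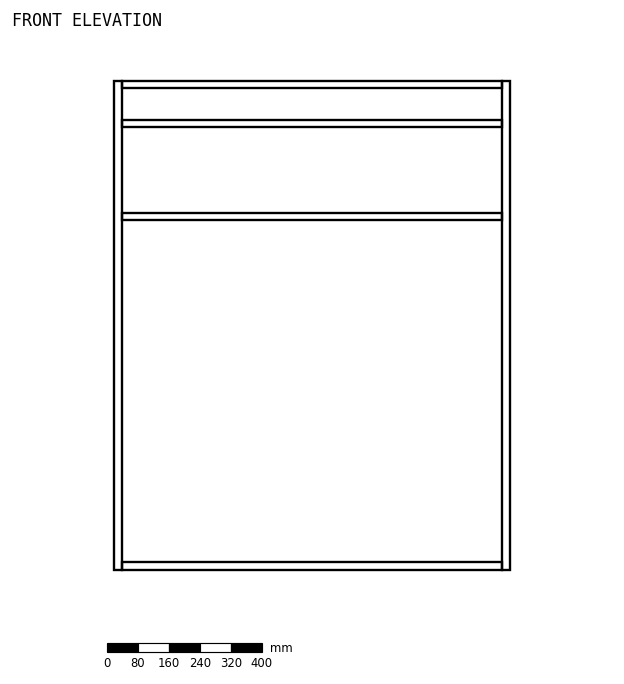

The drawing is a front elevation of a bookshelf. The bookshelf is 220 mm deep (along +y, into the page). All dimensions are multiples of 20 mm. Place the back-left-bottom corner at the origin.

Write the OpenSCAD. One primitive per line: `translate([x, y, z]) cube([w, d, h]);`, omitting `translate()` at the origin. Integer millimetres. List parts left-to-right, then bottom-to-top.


cube([20, 220, 1260]);
translate([20, 0, 0]) cube([980, 220, 20]);
translate([20, 0, 900]) cube([980, 220, 20]);
translate([20, 0, 1140]) cube([980, 220, 20]);
translate([20, 0, 1240]) cube([980, 220, 20]);
translate([1000, 0, 0]) cube([20, 220, 1260]);


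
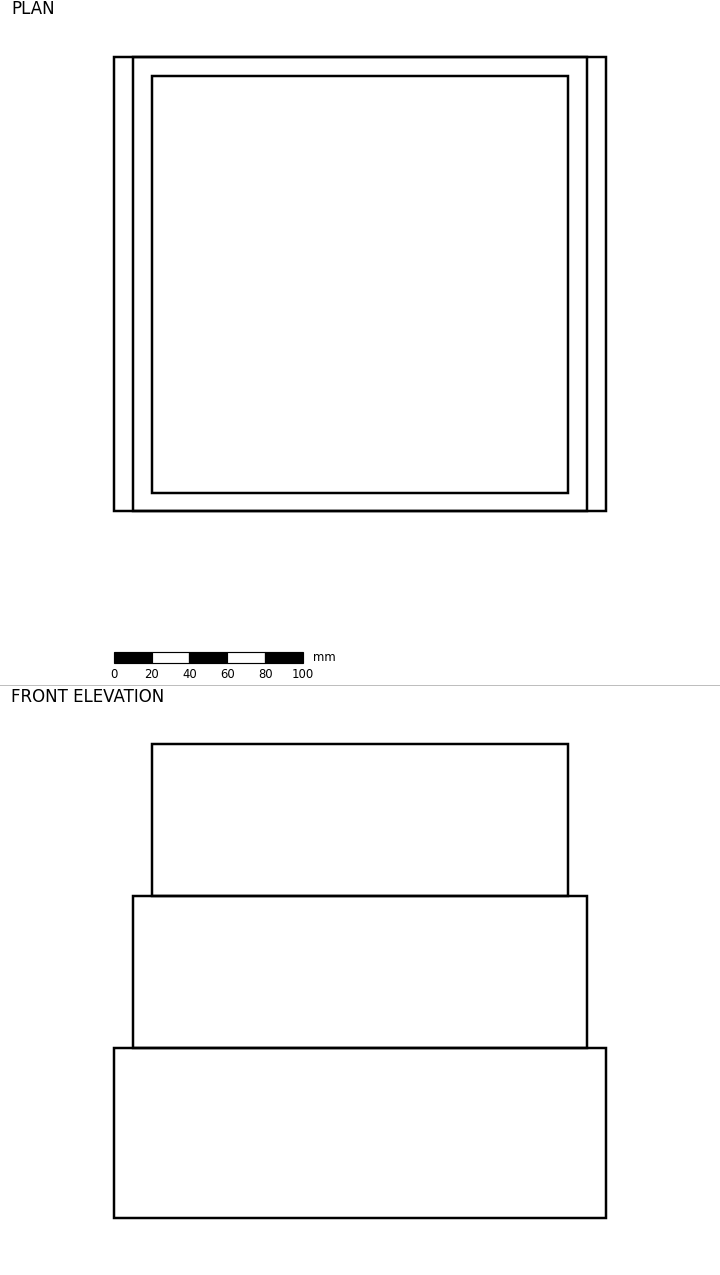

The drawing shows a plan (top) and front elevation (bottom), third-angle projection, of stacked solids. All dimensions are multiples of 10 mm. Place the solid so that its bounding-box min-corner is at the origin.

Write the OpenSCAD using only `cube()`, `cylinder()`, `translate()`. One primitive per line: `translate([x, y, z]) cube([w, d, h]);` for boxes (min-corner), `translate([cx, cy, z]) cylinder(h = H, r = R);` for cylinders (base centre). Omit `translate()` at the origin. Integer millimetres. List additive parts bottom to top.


cube([260, 240, 90]);
translate([10, 0, 90]) cube([240, 240, 80]);
translate([20, 10, 170]) cube([220, 220, 80]);
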